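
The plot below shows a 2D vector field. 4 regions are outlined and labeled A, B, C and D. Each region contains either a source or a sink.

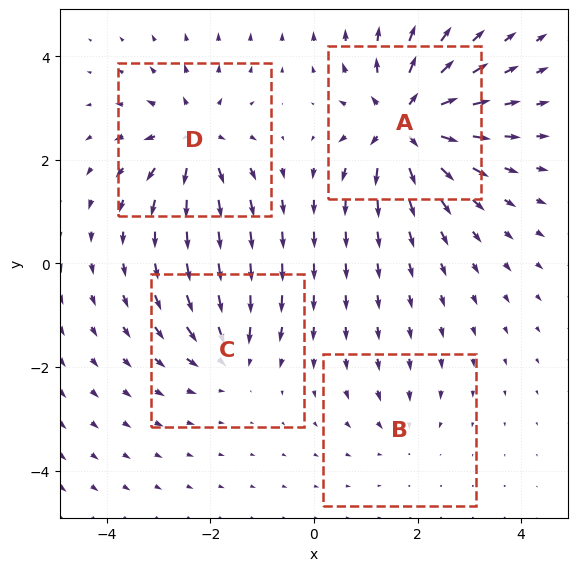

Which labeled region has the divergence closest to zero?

B

Divergence at each region's feature centre — A: about +9, B: about -3, C: about -4, D: about +6. Region B is closest to zero.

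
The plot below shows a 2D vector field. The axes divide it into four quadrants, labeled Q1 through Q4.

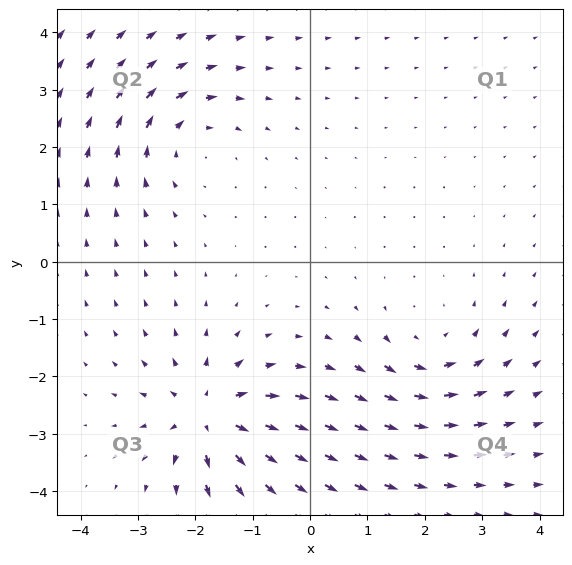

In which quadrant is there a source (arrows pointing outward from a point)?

Q3

The source sits at approximately (-1.8, -2.7), which lies in quadrant Q3. The divergence there is about +5, positive as expected for a source.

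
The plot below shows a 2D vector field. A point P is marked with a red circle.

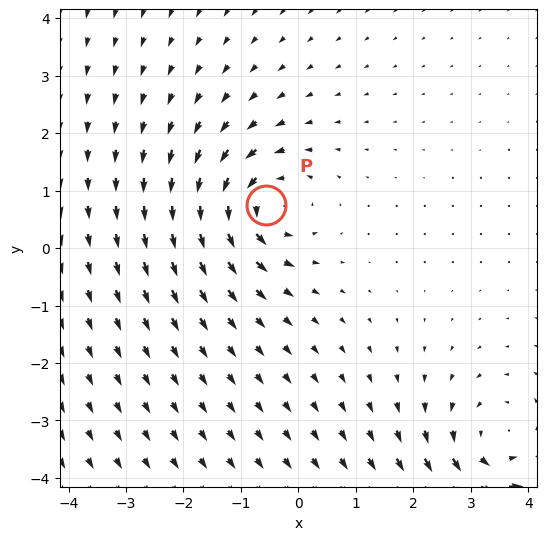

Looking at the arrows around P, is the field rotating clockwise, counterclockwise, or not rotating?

counterclockwise

Near P at (-0.6, 0.8) the arrows circulate counterclockwise. The curl (z-component) there is about +4; positive curl means counterclockwise rotation.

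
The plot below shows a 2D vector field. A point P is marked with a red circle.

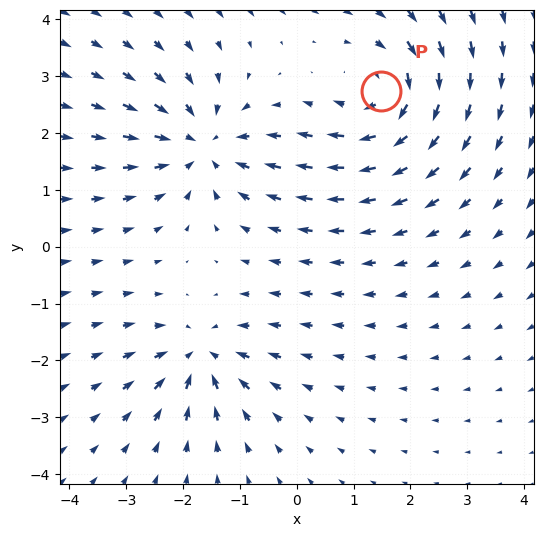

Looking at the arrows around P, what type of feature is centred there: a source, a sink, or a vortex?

vortex

At P (1.5, 2.7) the arrows circulate clockwise. Divergence ≈0, curl about -5 — near-zero divergence with nonzero curl is a vortex.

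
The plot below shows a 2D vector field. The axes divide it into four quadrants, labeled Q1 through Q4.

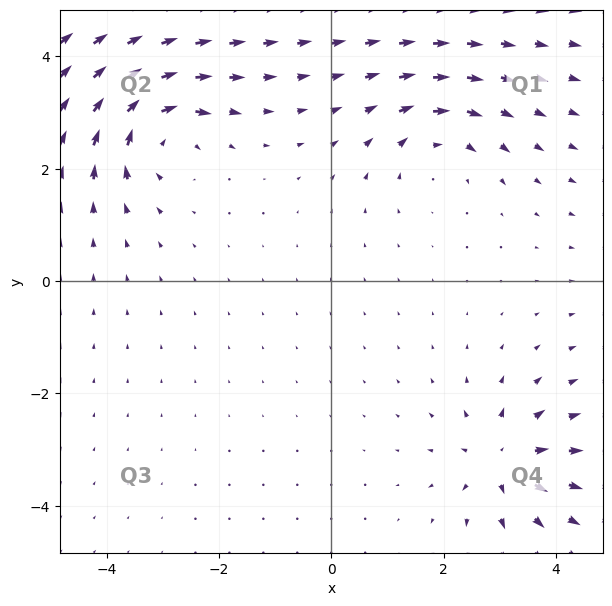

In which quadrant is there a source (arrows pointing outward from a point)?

Q4

The source sits at approximately (3.1, -3.2), which lies in quadrant Q4. The divergence there is about +4, positive as expected for a source.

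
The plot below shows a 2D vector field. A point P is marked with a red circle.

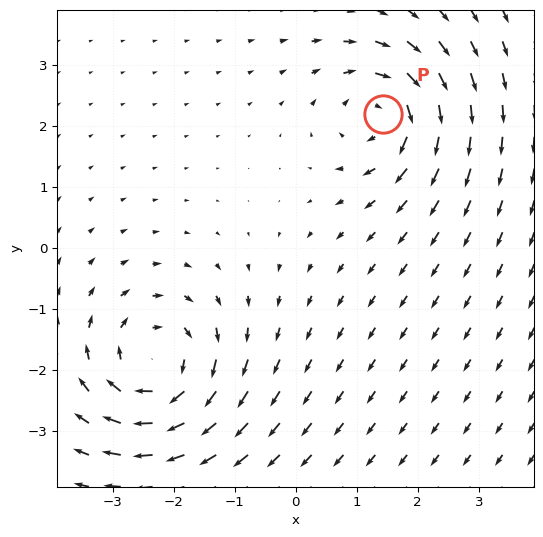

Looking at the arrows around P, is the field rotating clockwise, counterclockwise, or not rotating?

Near P at (1.4, 2.2) the arrows circulate clockwise. The curl (z-component) there is about -5; negative curl means clockwise rotation.

clockwise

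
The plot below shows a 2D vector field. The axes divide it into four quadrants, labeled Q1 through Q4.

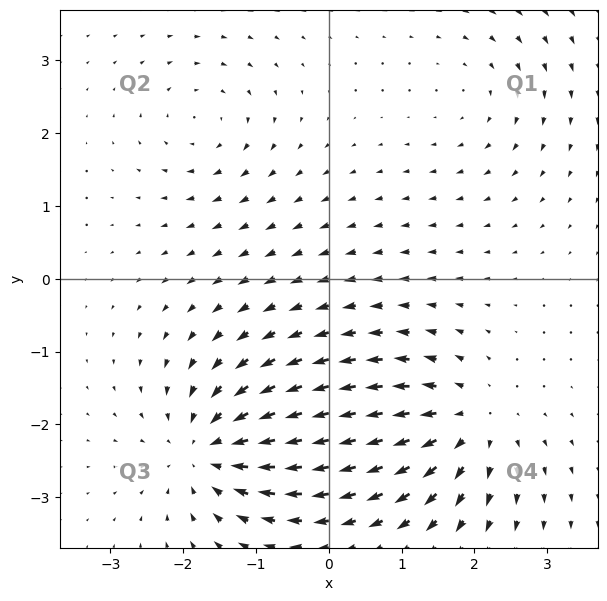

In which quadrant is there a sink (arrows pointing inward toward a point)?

Q3

The sink sits at approximately (-1.6, -2.3), which lies in quadrant Q3. The divergence there is about -6, negative as expected for a sink.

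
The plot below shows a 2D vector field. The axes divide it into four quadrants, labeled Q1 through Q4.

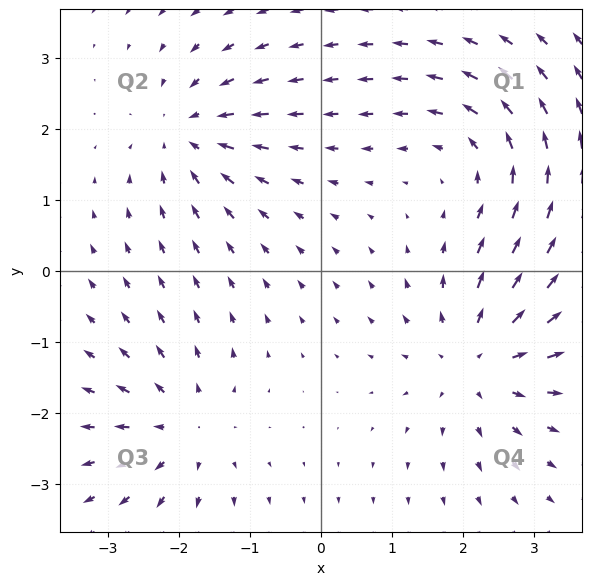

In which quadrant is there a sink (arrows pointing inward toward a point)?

The sink sits at approximately (-1.9, 1.9), which lies in quadrant Q2. The divergence there is about -5, negative as expected for a sink.

Q2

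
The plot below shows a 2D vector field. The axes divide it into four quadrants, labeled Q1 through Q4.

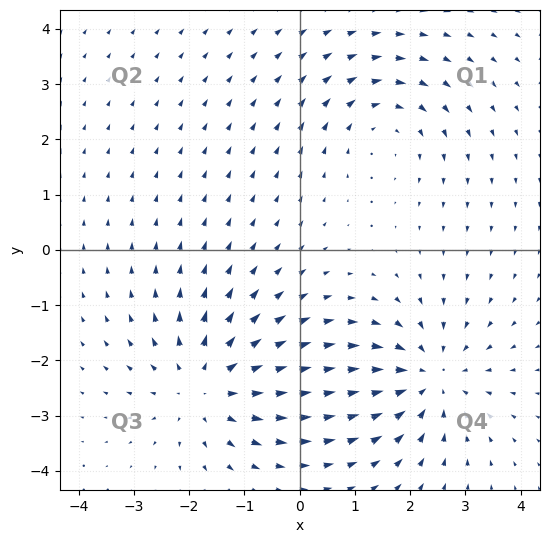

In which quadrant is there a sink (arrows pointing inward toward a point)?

The sink sits at approximately (2.3, -2.3), which lies in quadrant Q4. The divergence there is about -4, negative as expected for a sink.

Q4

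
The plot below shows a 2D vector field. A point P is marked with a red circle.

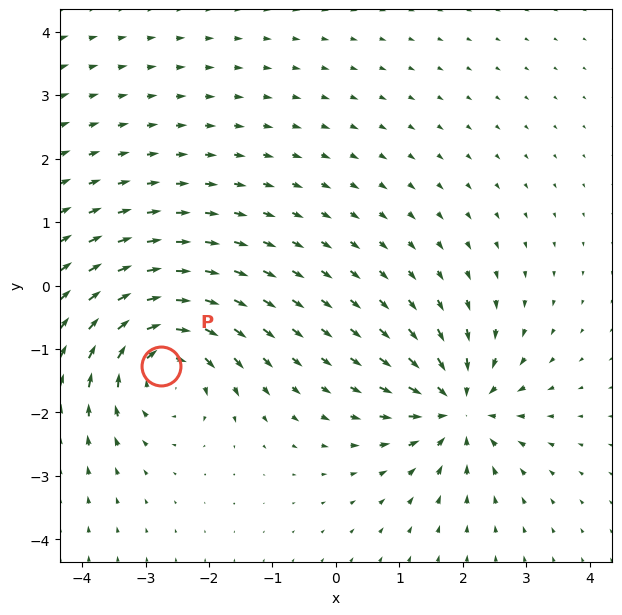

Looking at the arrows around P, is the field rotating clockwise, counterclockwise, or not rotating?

clockwise

Near P at (-2.8, -1.3) the arrows circulate clockwise. The curl (z-component) there is about -5; negative curl means clockwise rotation.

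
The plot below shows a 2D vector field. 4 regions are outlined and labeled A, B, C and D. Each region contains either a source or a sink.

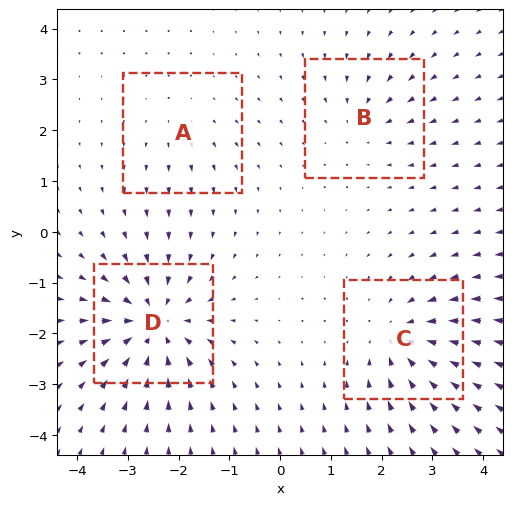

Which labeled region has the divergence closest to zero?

Divergence at each region's feature centre — A: about +2, B: about -3, C: about -6, D: about -8. Region A is closest to zero.

A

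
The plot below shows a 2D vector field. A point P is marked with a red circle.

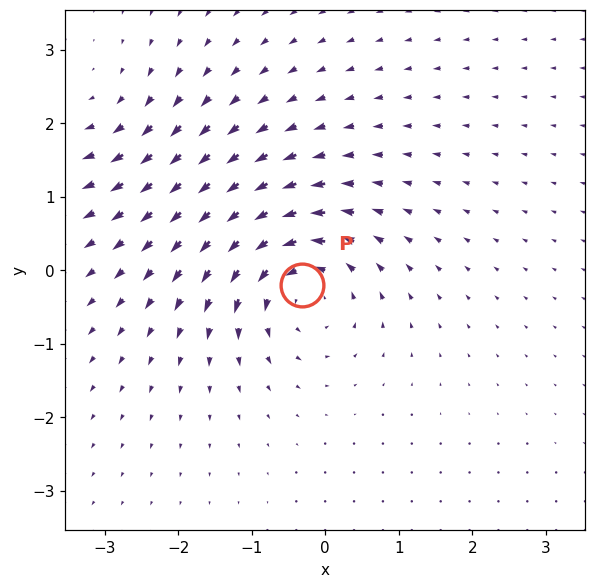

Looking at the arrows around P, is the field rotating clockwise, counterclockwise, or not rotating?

Near P at (-0.3, -0.2) the arrows circulate counterclockwise. The curl (z-component) there is about +5; positive curl means counterclockwise rotation.

counterclockwise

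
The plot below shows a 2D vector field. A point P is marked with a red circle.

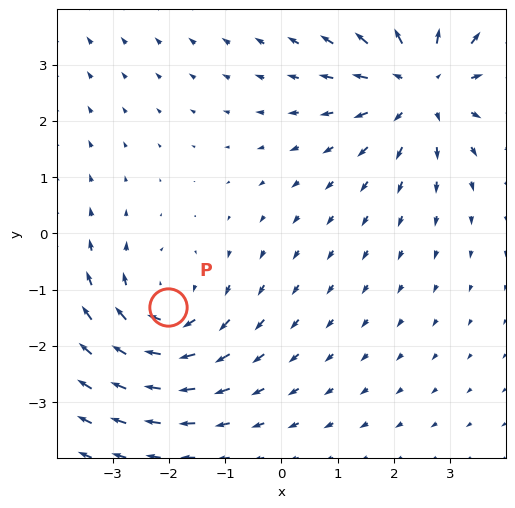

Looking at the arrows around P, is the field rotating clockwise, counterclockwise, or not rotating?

Near P at (-2.0, -1.3) the arrows circulate clockwise. The curl (z-component) there is about -3; negative curl means clockwise rotation.

clockwise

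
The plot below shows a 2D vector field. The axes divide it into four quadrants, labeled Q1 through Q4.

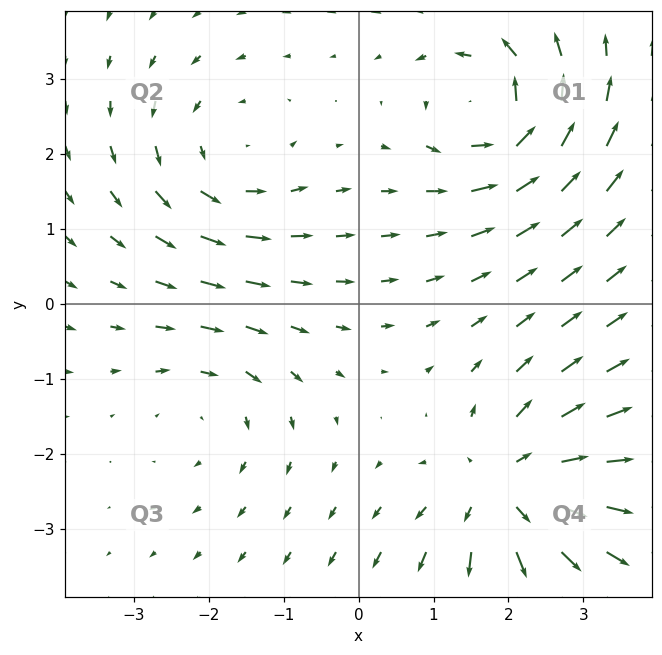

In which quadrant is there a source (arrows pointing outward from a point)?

Q4

The source sits at approximately (2.0, -2.5), which lies in quadrant Q4. The divergence there is about +5, positive as expected for a source.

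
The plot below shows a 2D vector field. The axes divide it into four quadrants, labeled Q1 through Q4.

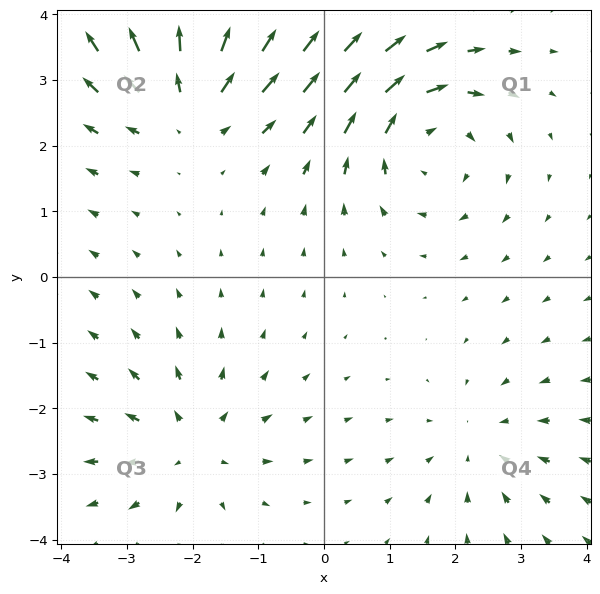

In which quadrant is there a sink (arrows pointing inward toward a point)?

Q4

The sink sits at approximately (2.4, -2.5), which lies in quadrant Q4. The divergence there is about -2, negative as expected for a sink.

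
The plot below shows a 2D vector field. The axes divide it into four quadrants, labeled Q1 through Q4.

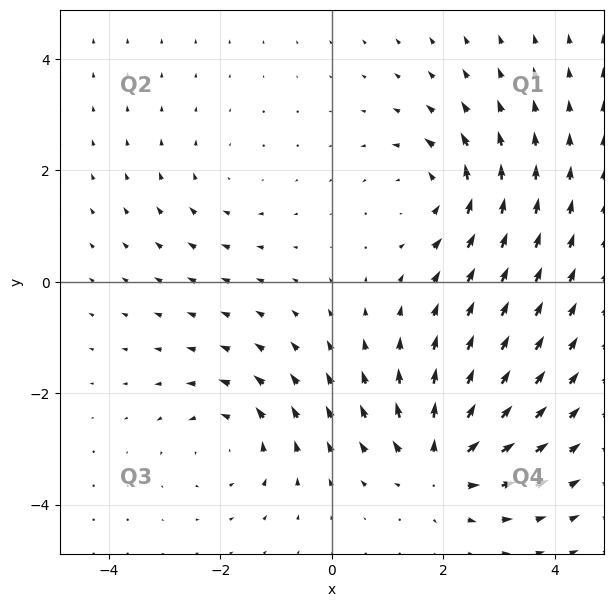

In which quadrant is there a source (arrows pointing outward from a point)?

The source sits at approximately (2.0, -3.3), which lies in quadrant Q4. The divergence there is about +6, positive as expected for a source.

Q4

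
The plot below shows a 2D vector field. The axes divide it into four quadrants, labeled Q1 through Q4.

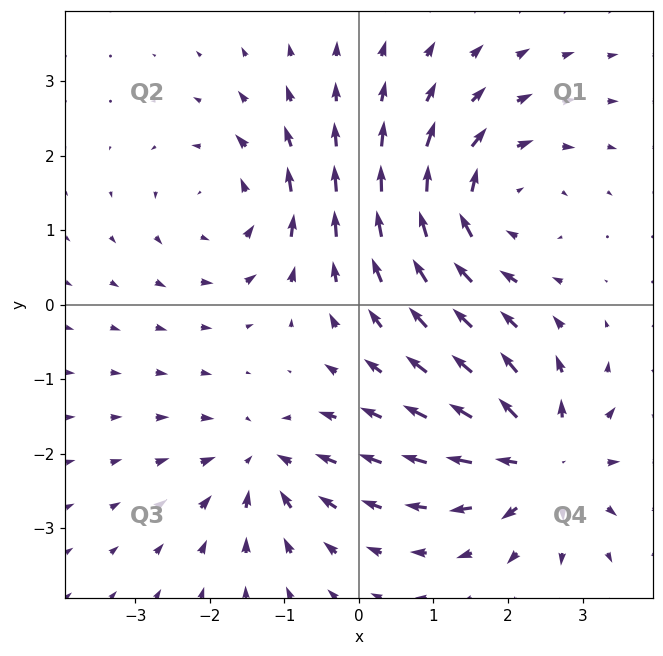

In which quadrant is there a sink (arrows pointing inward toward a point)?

Q3

The sink sits at approximately (-1.3, -2.1), which lies in quadrant Q3. The divergence there is about -5, negative as expected for a sink.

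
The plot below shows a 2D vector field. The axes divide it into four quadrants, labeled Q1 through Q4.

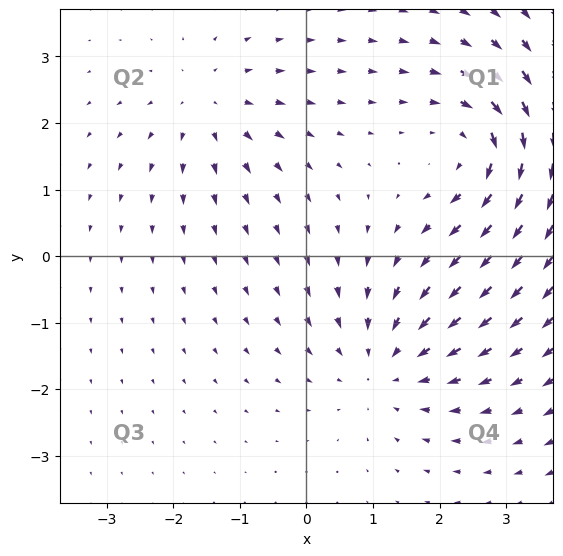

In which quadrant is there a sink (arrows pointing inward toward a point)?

The sink sits at approximately (1.2, -1.6), which lies in quadrant Q4. The divergence there is about -4, negative as expected for a sink.

Q4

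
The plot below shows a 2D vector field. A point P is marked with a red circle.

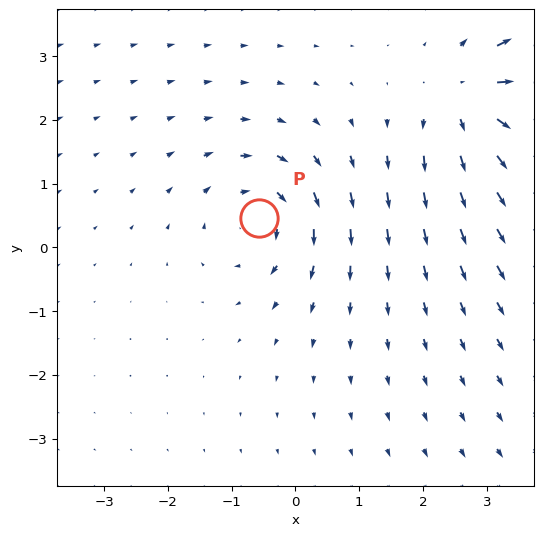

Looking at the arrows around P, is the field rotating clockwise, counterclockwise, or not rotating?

clockwise

Near P at (-0.6, 0.5) the arrows circulate clockwise. The curl (z-component) there is about -4; negative curl means clockwise rotation.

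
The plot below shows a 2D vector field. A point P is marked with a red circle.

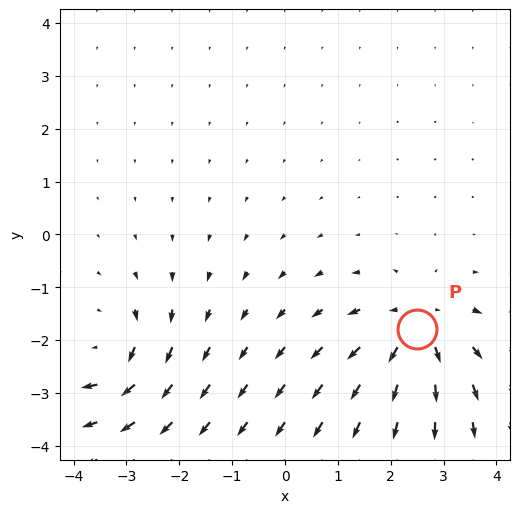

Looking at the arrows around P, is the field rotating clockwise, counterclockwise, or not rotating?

Near P at (2.5, -1.8) the arrows show no circulation. The curl there is ≈0.

not rotating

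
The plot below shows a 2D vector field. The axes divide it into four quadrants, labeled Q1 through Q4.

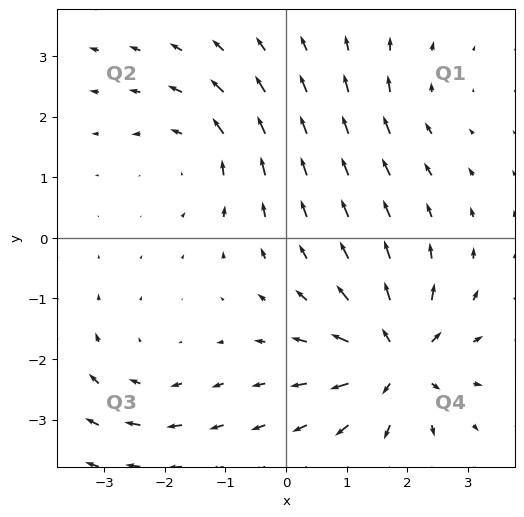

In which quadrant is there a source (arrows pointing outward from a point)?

Q4

The source sits at approximately (1.8, -2.0), which lies in quadrant Q4. The divergence there is about +7, positive as expected for a source.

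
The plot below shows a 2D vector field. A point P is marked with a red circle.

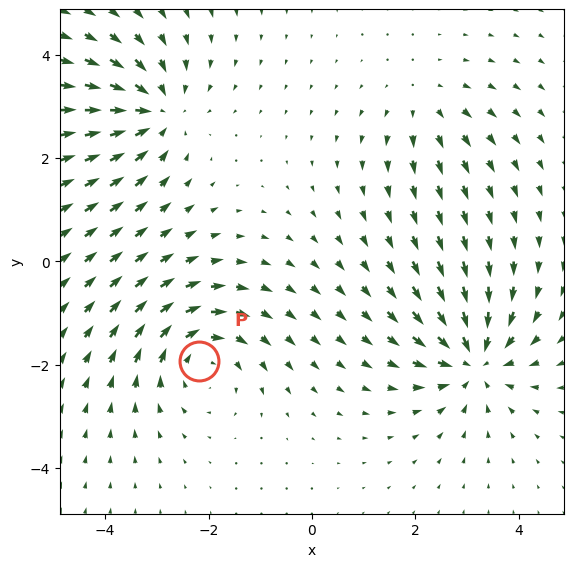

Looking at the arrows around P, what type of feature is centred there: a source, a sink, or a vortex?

vortex

At P (-2.2, -1.9) the arrows circulate clockwise. Divergence ≈0, curl about -5 — near-zero divergence with nonzero curl is a vortex.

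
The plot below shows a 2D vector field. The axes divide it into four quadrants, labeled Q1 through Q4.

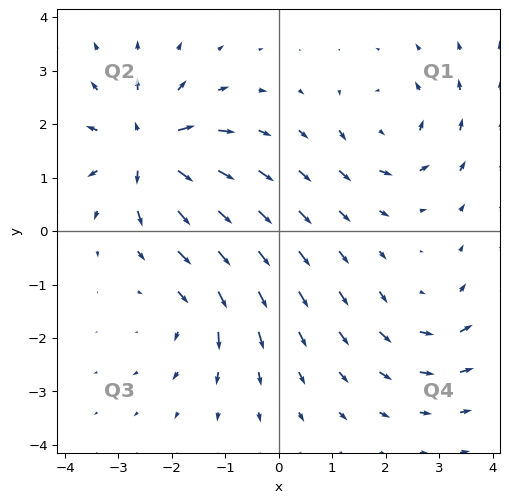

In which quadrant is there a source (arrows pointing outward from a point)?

Q2

The source sits at approximately (-2.4, 1.5), which lies in quadrant Q2. The divergence there is about +7, positive as expected for a source.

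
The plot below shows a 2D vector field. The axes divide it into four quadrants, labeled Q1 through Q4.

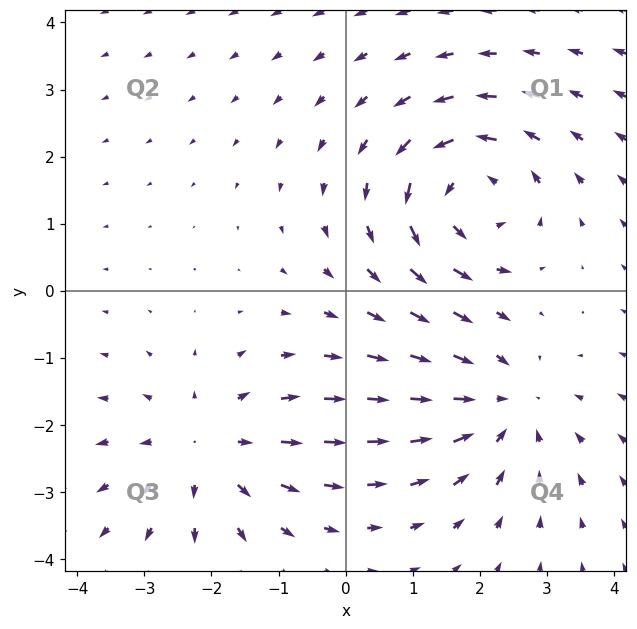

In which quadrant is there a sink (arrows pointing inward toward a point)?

Q4

The sink sits at approximately (2.3, -1.7), which lies in quadrant Q4. The divergence there is about -3, negative as expected for a sink.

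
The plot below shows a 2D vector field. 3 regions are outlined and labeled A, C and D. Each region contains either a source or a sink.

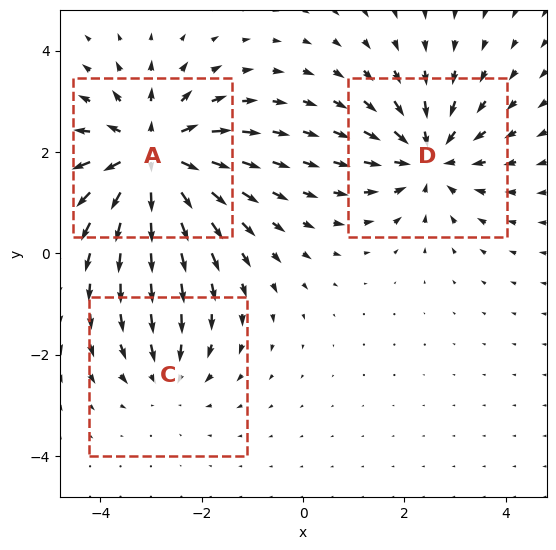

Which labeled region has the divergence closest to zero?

C

Divergence at each region's feature centre — A: about +5, C: about -2, D: about -3. Region C is closest to zero.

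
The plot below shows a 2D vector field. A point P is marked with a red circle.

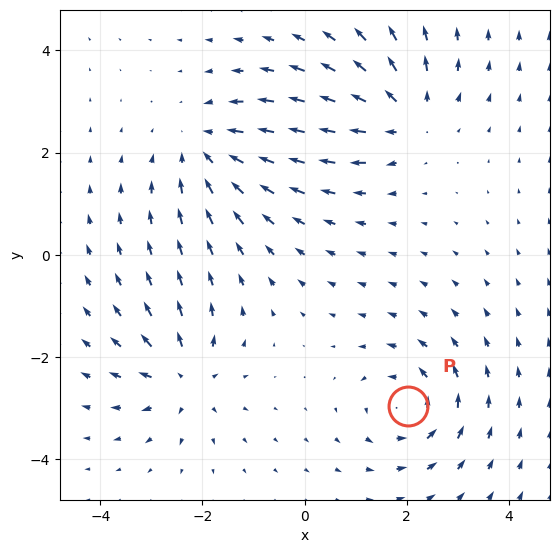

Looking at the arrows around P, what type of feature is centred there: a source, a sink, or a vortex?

At P (2.0, -3.0) the arrows circulate counterclockwise. Divergence ≈0, curl about +5 — near-zero divergence with nonzero curl is a vortex.

vortex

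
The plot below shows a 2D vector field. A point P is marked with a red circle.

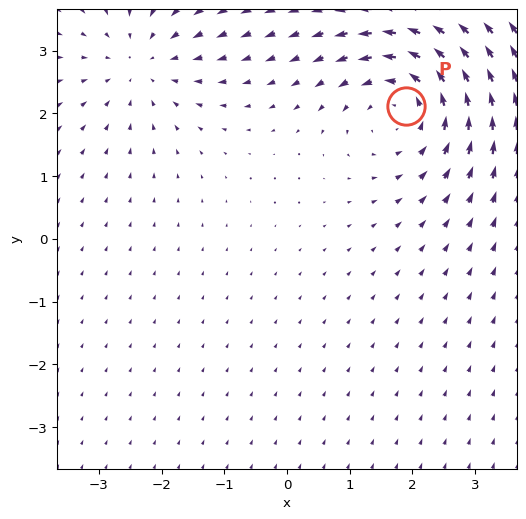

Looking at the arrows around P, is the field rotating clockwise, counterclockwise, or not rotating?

counterclockwise

Near P at (1.9, 2.1) the arrows circulate counterclockwise. The curl (z-component) there is about +4; positive curl means counterclockwise rotation.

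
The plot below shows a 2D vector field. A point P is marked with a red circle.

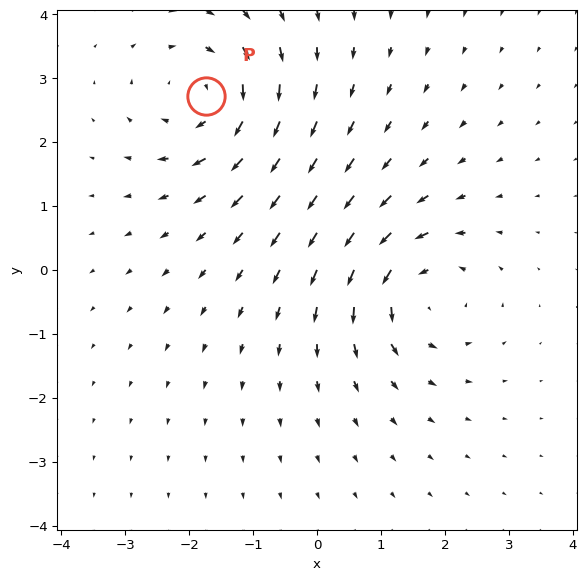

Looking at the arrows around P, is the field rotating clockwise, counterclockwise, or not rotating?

clockwise

Near P at (-1.7, 2.7) the arrows circulate clockwise. The curl (z-component) there is about -5; negative curl means clockwise rotation.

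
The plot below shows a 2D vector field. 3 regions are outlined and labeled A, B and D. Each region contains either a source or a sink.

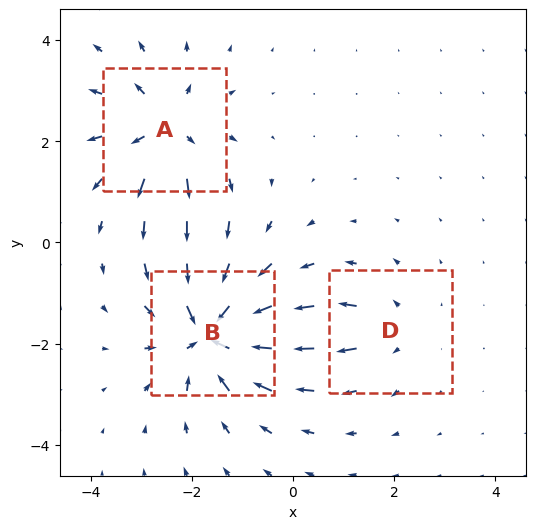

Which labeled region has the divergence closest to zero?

D

Divergence at each region's feature centre — A: about +4, B: about -6, D: about +2. Region D is closest to zero.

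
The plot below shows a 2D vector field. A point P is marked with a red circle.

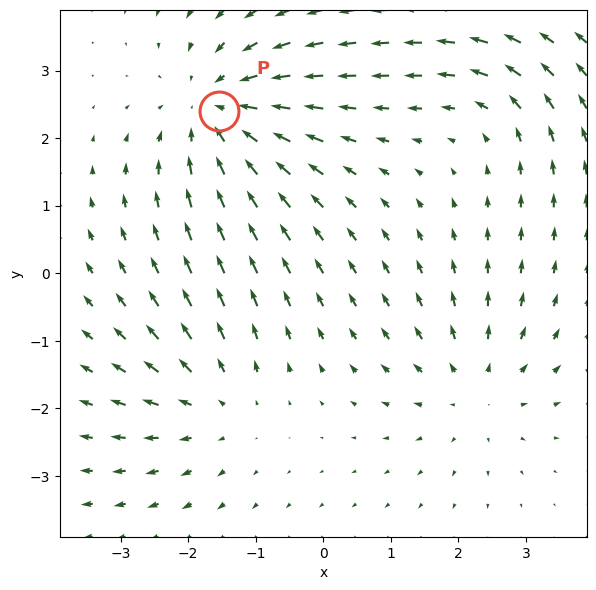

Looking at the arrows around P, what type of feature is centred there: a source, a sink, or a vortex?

sink

At P (-1.5, 2.4) the arrows converge inward. Divergence about -4, curl ≈0 — negative divergence with near-zero curl is a sink.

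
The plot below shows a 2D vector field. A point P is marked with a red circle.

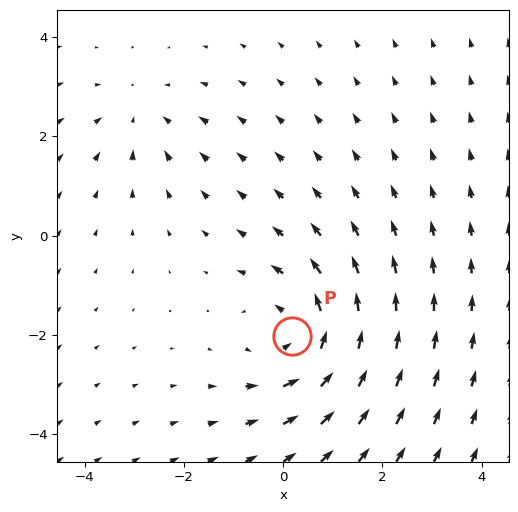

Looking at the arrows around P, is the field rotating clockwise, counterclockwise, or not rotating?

counterclockwise

Near P at (0.2, -2.0) the arrows circulate counterclockwise. The curl (z-component) there is about +4; positive curl means counterclockwise rotation.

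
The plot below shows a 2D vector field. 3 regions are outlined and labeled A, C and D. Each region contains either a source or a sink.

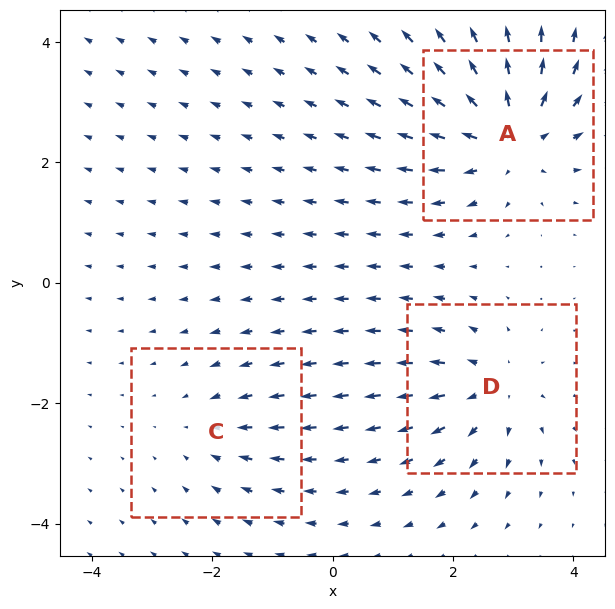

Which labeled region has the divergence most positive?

A

Divergence at each region's feature centre — A: about +5, C: about -2, D: about +3. Region A is most positive.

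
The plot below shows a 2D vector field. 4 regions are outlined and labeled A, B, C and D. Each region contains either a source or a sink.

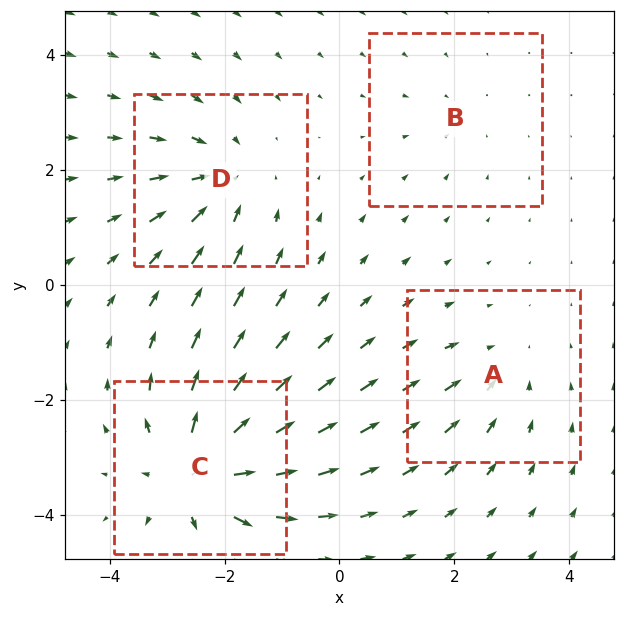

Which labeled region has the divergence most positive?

C

Divergence at each region's feature centre — A: about -3, B: about -2, C: about +7, D: about -4. Region C is most positive.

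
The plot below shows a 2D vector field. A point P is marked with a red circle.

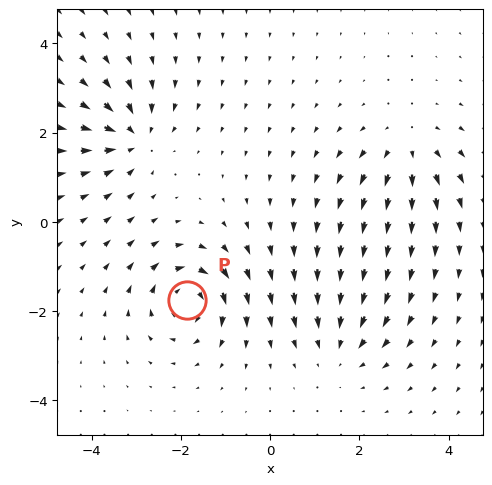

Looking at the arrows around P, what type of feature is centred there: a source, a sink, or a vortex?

At P (-1.9, -1.7) the arrows circulate clockwise. Divergence ≈0, curl about -7 — near-zero divergence with nonzero curl is a vortex.

vortex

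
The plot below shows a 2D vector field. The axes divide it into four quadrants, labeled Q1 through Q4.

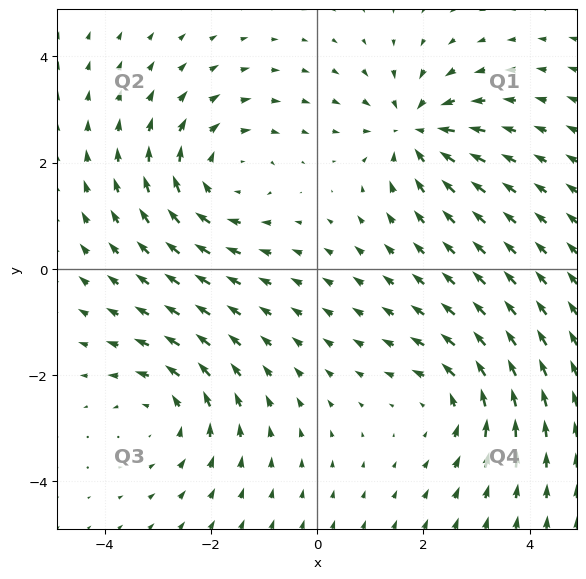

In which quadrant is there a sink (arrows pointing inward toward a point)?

The sink sits at approximately (1.9, 2.6), which lies in quadrant Q1. The divergence there is about -5, negative as expected for a sink.

Q1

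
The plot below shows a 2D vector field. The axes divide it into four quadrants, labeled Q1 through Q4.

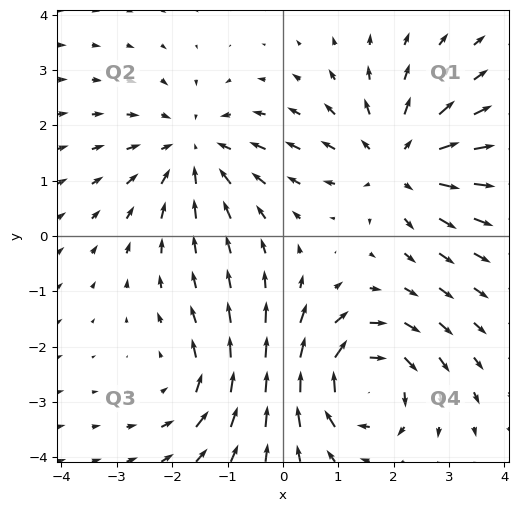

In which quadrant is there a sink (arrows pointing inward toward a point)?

Q2

The sink sits at approximately (-1.6, 1.6), which lies in quadrant Q2. The divergence there is about -3, negative as expected for a sink.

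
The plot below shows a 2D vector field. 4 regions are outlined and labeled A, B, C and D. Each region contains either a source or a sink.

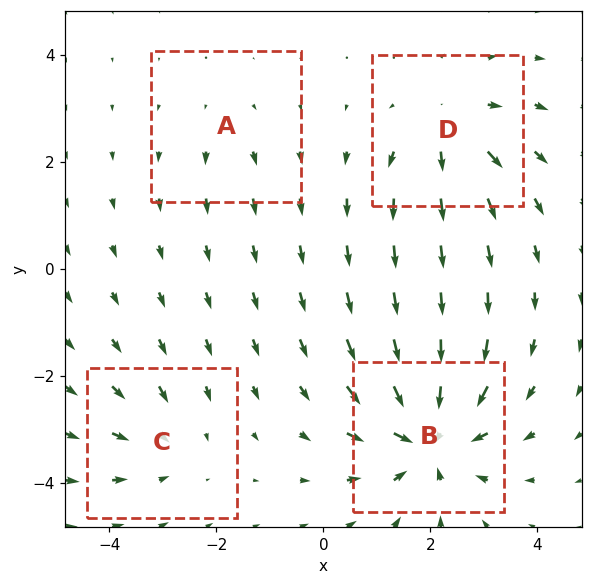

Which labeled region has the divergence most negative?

Divergence at each region's feature centre — A: about +2, B: about -7, C: about -3, D: about +5. Region B is most negative.

B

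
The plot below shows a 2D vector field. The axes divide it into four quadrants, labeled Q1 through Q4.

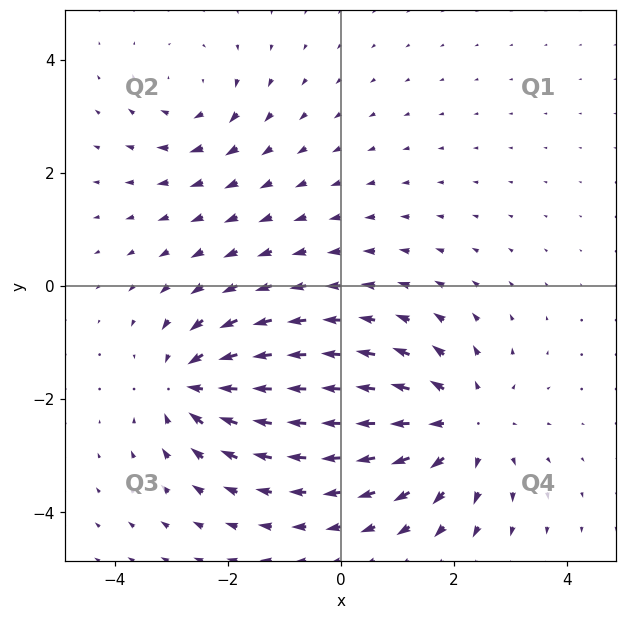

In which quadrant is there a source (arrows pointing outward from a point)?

Q4

The source sits at approximately (2.1, -2.5), which lies in quadrant Q4. The divergence there is about +4, positive as expected for a source.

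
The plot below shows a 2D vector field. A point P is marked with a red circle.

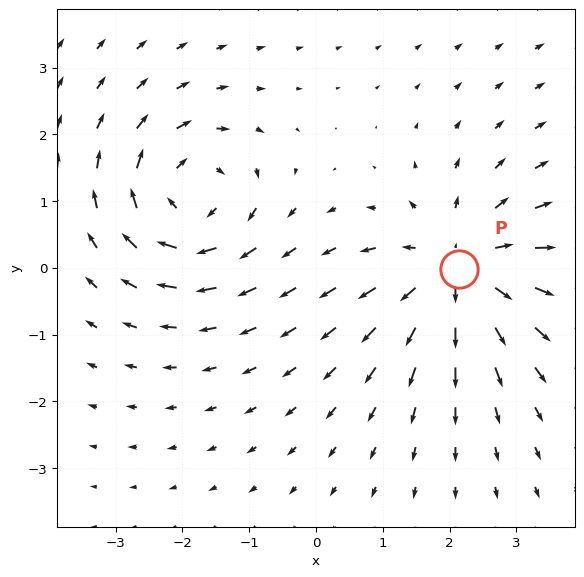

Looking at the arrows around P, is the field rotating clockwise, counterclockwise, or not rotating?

Near P at (2.1, -0.0) the arrows show no circulation. The curl there is ≈0.

not rotating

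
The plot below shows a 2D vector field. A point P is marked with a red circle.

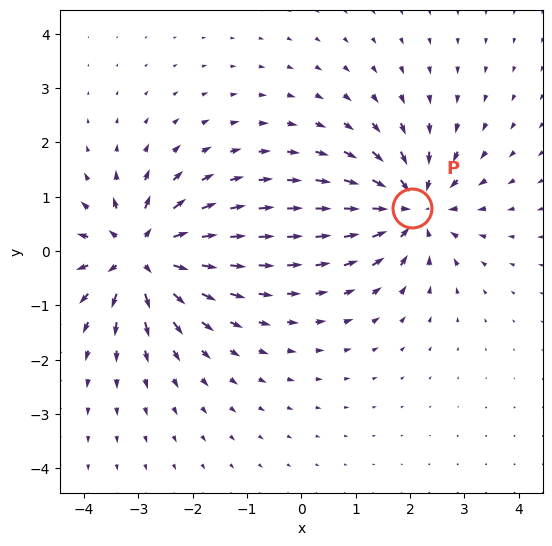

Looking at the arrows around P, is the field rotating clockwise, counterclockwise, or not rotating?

Near P at (2.0, 0.8) the arrows show no circulation. The curl there is ≈0.

not rotating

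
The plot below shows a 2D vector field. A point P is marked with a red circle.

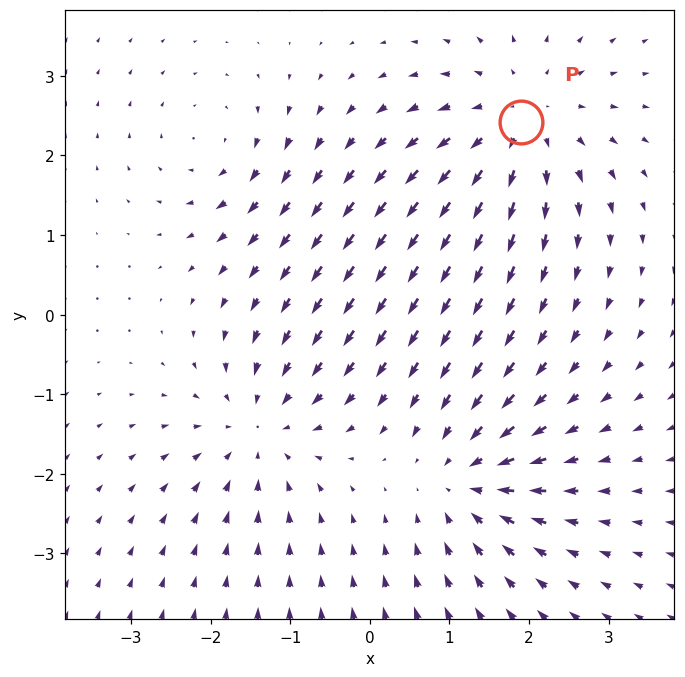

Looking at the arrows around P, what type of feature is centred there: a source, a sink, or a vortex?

source

At P (1.9, 2.4) the arrows spread outward. Divergence about +4, curl ≈0 — positive divergence with near-zero curl is a source.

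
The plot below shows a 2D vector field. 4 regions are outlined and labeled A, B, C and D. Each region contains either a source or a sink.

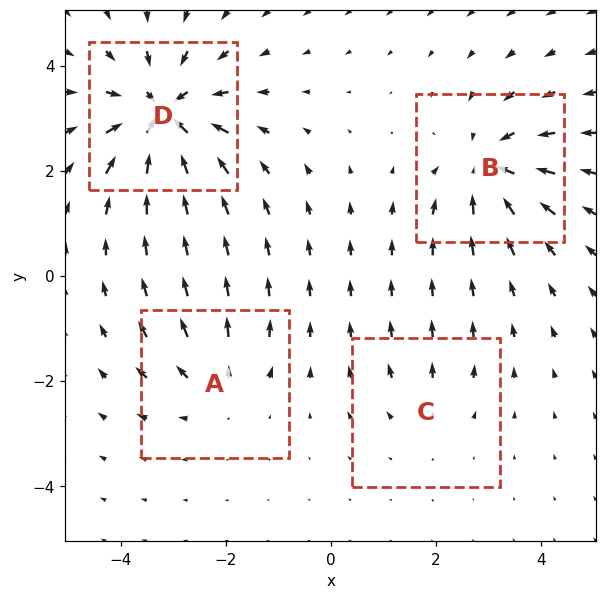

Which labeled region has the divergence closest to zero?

Divergence at each region's feature centre — A: about +4, B: about -6, C: about +2, D: about -8. Region C is closest to zero.

C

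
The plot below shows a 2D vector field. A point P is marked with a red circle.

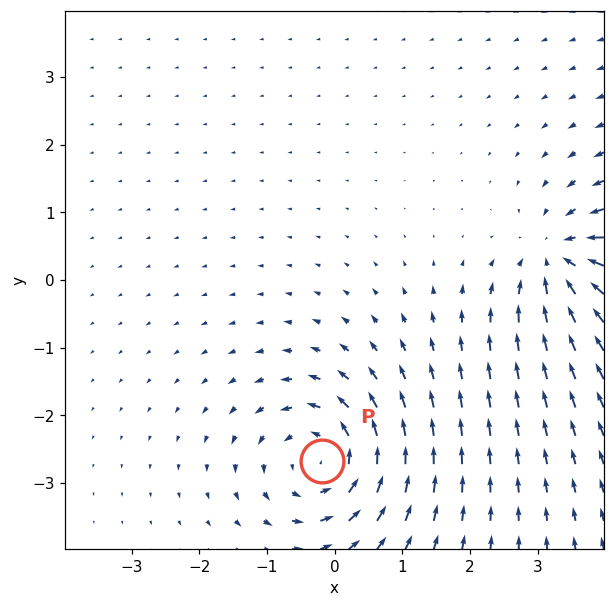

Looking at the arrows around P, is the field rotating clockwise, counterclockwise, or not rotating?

counterclockwise

Near P at (-0.2, -2.7) the arrows circulate counterclockwise. The curl (z-component) there is about +6; positive curl means counterclockwise rotation.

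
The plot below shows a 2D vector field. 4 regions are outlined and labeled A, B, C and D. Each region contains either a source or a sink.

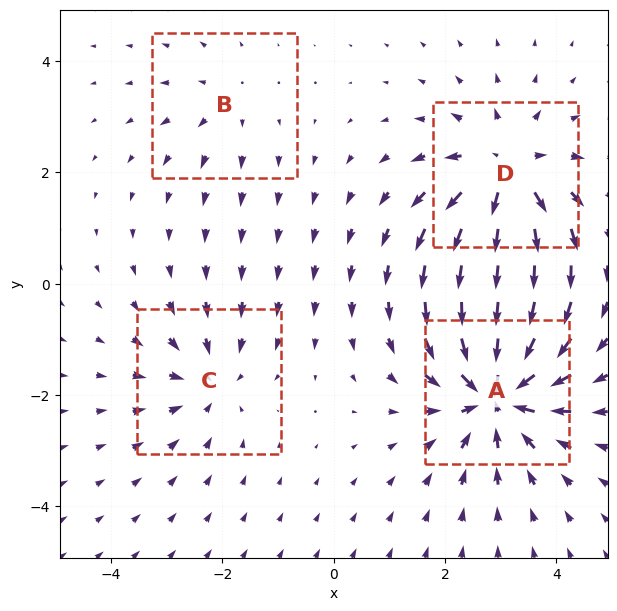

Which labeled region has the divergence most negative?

A

Divergence at each region's feature centre — A: about -8, B: about +2, C: about -4, D: about +6. Region A is most negative.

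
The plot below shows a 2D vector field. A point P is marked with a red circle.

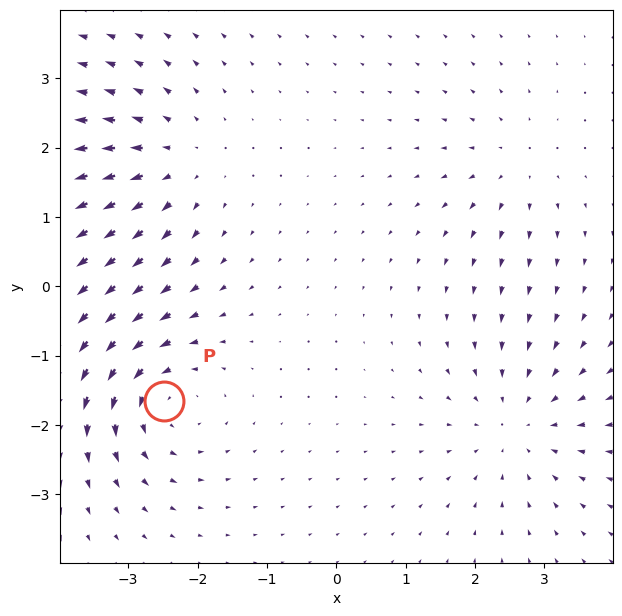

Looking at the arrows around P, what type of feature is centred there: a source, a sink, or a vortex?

At P (-2.5, -1.6) the arrows circulate counterclockwise. Divergence ≈0, curl about +5 — near-zero divergence with nonzero curl is a vortex.

vortex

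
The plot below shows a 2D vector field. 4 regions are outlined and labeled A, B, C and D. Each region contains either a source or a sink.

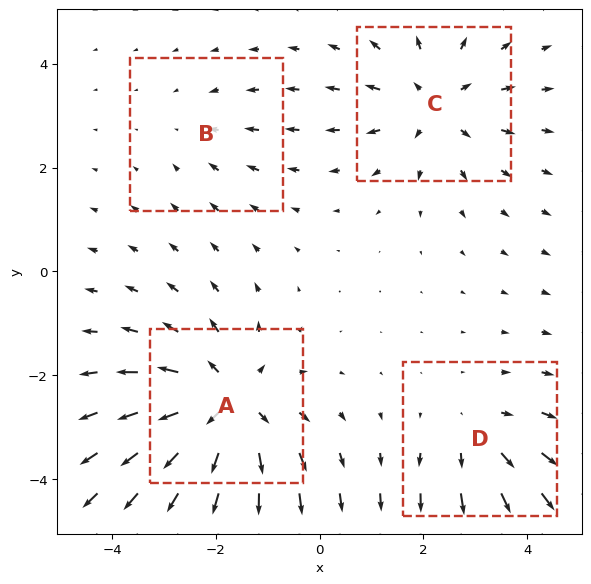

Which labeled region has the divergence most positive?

Divergence at each region's feature centre — A: about +6, B: about -2, C: about +4, D: about +3. Region A is most positive.

A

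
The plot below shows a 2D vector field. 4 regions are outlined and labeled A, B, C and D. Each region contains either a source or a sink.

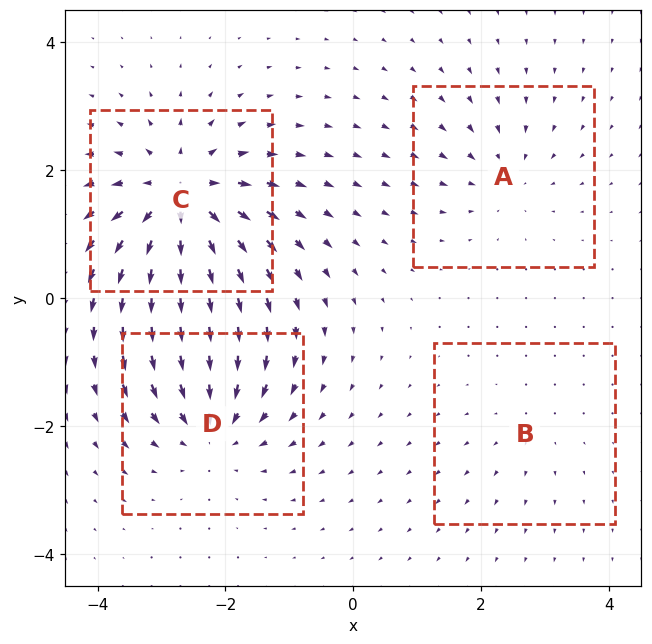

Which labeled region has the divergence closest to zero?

B

Divergence at each region's feature centre — A: about -3, B: about +2, C: about +8, D: about -5. Region B is closest to zero.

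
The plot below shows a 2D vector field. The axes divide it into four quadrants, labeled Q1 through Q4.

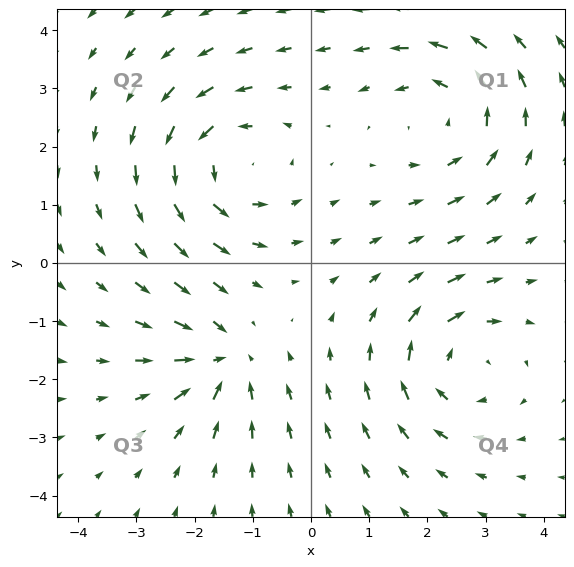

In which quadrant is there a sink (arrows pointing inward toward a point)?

Q3

The sink sits at approximately (-1.5, -1.7), which lies in quadrant Q3. The divergence there is about -4, negative as expected for a sink.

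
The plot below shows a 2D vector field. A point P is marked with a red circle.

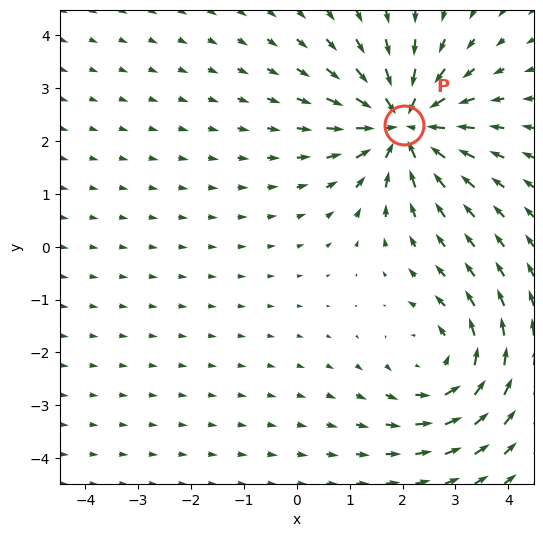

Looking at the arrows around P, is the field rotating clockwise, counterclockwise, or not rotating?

Near P at (2.0, 2.3) the arrows show no circulation. The curl there is ≈0.

not rotating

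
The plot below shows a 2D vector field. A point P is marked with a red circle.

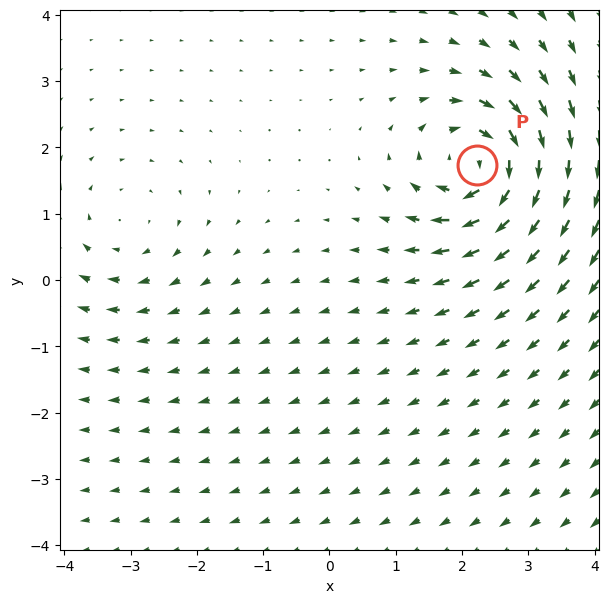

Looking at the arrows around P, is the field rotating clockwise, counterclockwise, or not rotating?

Near P at (2.2, 1.7) the arrows circulate clockwise. The curl (z-component) there is about -7; negative curl means clockwise rotation.

clockwise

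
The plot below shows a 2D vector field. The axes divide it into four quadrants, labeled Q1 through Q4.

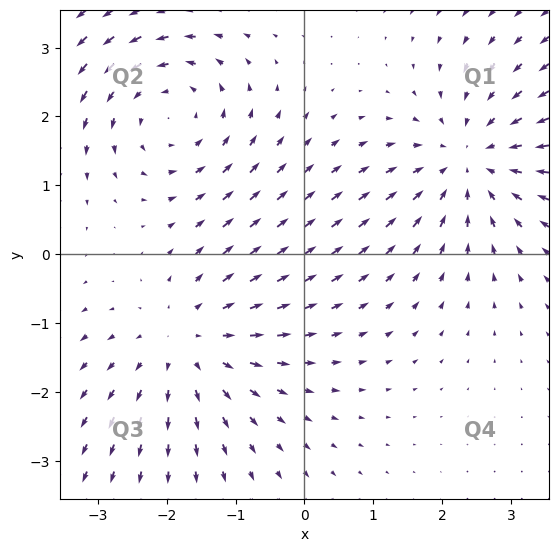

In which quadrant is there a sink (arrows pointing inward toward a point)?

The sink sits at approximately (2.4, 1.4), which lies in quadrant Q1. The divergence there is about -3, negative as expected for a sink.

Q1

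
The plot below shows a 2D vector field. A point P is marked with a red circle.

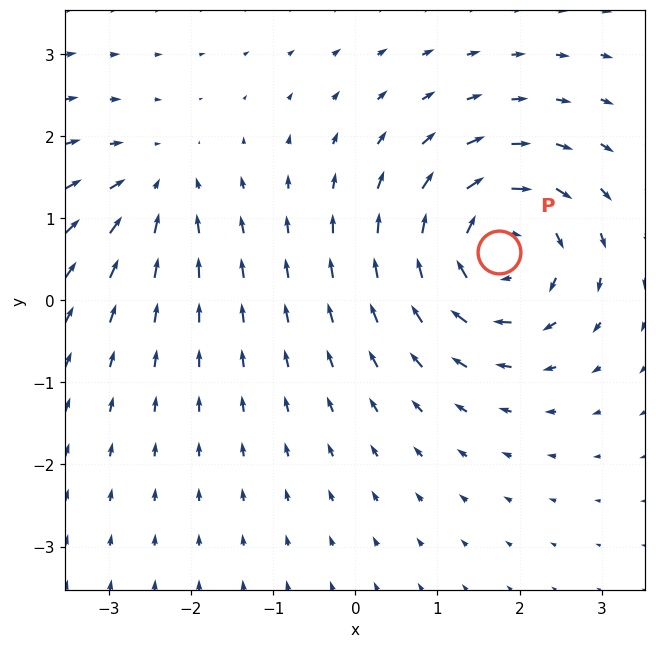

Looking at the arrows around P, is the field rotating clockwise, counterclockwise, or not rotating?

Near P at (1.8, 0.6) the arrows circulate clockwise. The curl (z-component) there is about -6; negative curl means clockwise rotation.

clockwise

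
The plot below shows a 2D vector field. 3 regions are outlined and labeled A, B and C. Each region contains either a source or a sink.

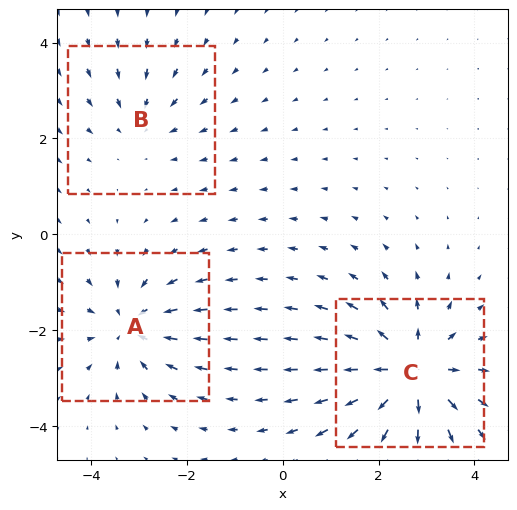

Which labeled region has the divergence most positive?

C

Divergence at each region's feature centre — A: about -3, B: about -2, C: about +5. Region C is most positive.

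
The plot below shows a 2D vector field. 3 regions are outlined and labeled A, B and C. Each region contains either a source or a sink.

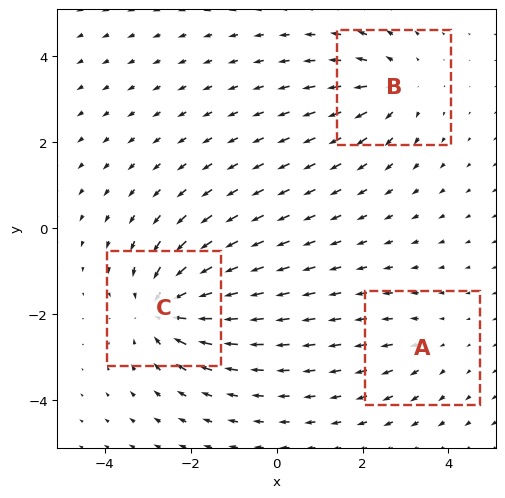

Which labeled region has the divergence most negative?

Divergence at each region's feature centre — A: about +2, B: about +3, C: about -5. Region C is most negative.

C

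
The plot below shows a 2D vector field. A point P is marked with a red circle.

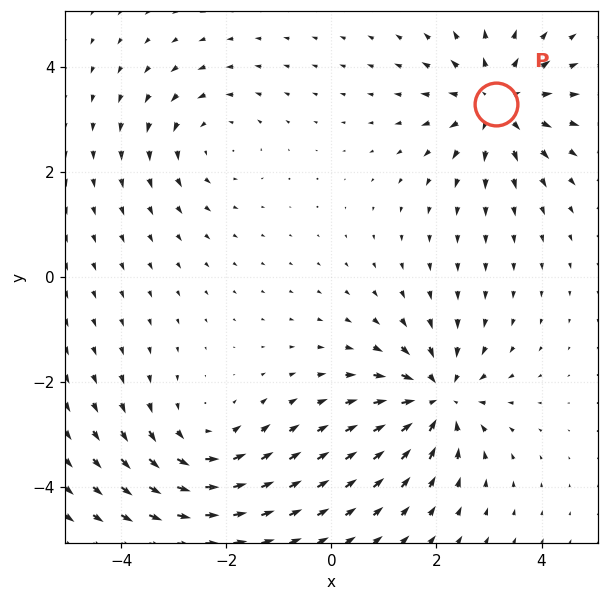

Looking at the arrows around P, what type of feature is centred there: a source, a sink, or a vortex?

At P (3.1, 3.3) the arrows spread outward. Divergence about +4, curl ≈0 — positive divergence with near-zero curl is a source.

source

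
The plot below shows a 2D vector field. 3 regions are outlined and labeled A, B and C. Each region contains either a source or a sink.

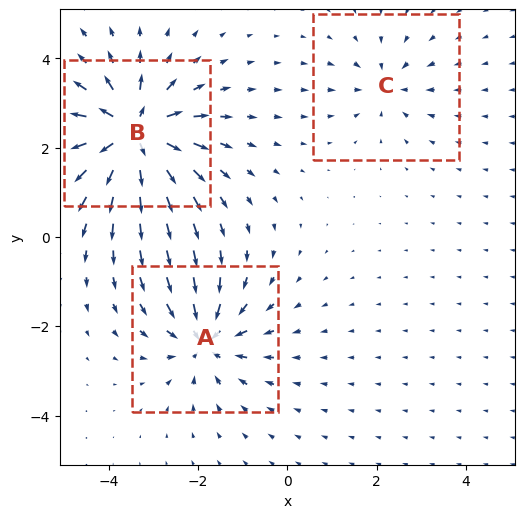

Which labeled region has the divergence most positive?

B

Divergence at each region's feature centre — A: about -4, B: about +6, C: about -2. Region B is most positive.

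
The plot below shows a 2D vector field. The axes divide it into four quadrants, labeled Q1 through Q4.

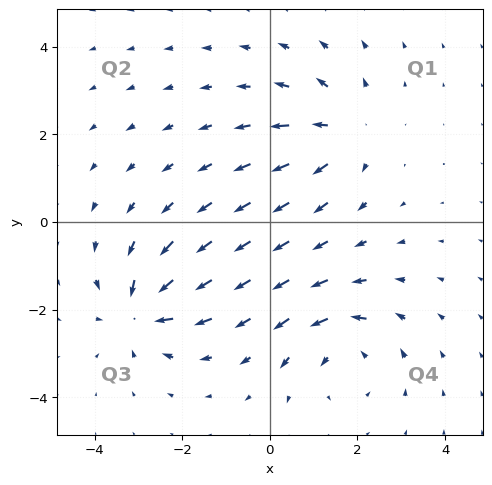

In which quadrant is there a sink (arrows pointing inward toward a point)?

The sink sits at approximately (-2.9, -2.0), which lies in quadrant Q3. The divergence there is about -6, negative as expected for a sink.

Q3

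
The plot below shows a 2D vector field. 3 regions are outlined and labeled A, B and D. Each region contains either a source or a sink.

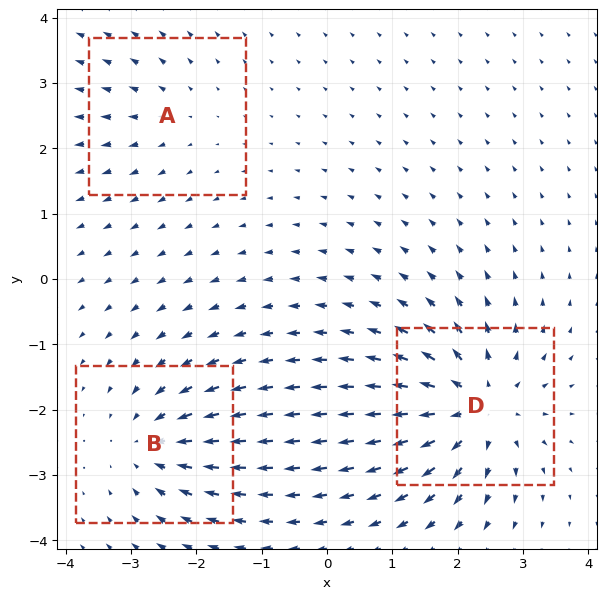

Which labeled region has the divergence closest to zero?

Divergence at each region's feature centre — A: about +2, B: about -4, D: about +6. Region A is closest to zero.

A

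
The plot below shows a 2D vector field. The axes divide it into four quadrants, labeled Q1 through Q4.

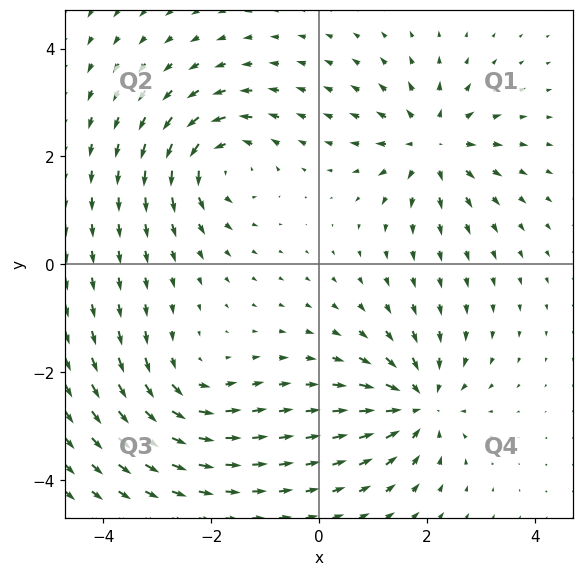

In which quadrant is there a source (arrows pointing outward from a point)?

Q1

The source sits at approximately (2.1, 2.2), which lies in quadrant Q1. The divergence there is about +6, positive as expected for a source.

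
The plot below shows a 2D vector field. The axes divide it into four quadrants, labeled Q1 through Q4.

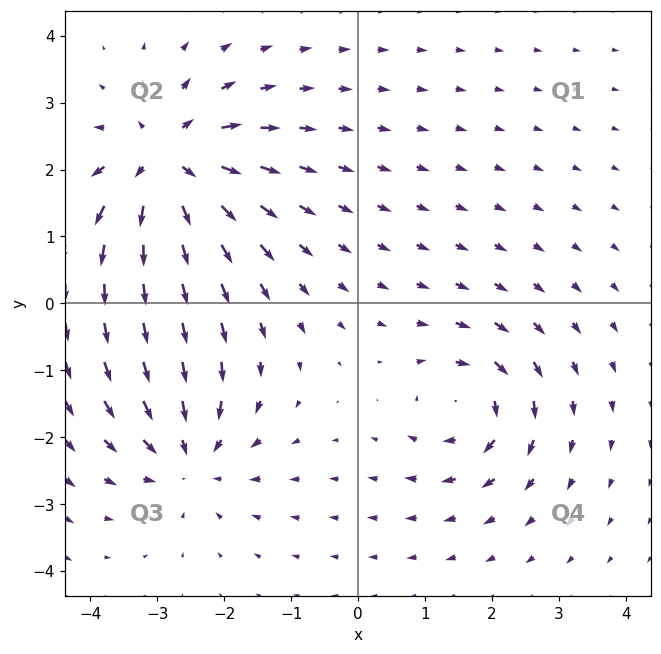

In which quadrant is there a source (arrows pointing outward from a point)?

Q2

The source sits at approximately (-2.8, 2.1), which lies in quadrant Q2. The divergence there is about +6, positive as expected for a source.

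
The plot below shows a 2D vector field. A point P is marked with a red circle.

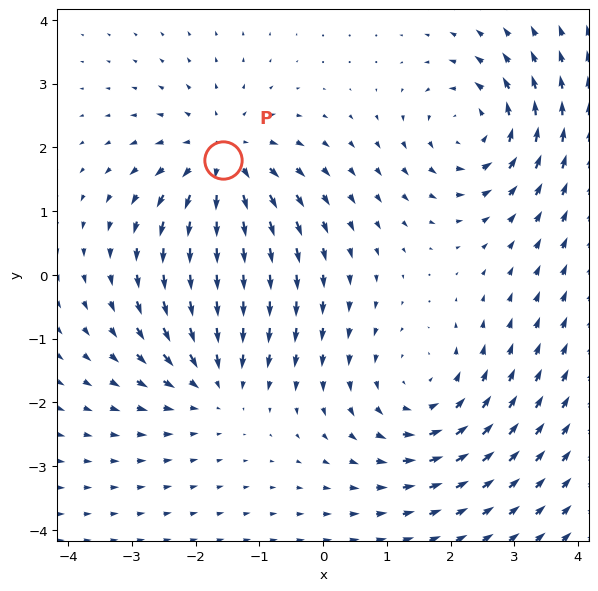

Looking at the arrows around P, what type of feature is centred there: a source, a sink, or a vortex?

At P (-1.6, 1.8) the arrows spread outward. Divergence about +5, curl ≈0 — positive divergence with near-zero curl is a source.

source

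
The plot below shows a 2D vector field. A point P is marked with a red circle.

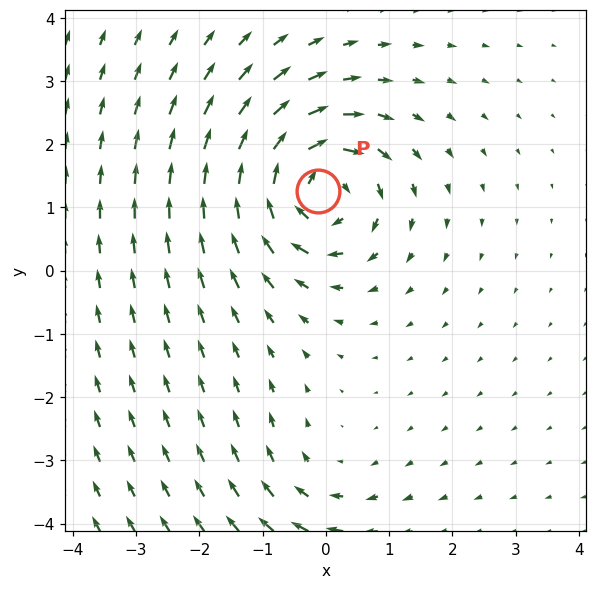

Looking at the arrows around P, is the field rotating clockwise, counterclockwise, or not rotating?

Near P at (-0.1, 1.3) the arrows circulate clockwise. The curl (z-component) there is about -6; negative curl means clockwise rotation.

clockwise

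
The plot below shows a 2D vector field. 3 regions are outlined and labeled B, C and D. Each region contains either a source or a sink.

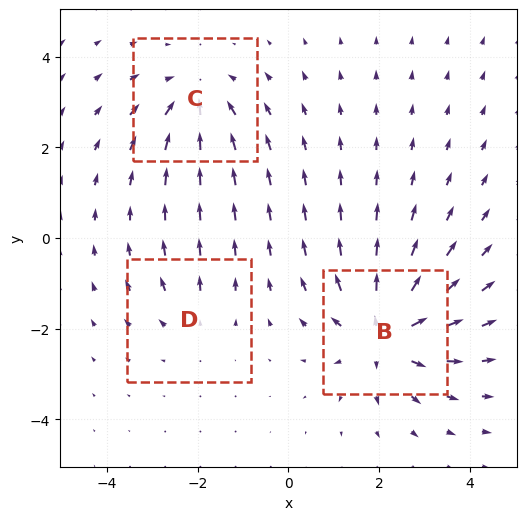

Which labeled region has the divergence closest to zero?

D

Divergence at each region's feature centre — B: about +5, C: about -3, D: about +2. Region D is closest to zero.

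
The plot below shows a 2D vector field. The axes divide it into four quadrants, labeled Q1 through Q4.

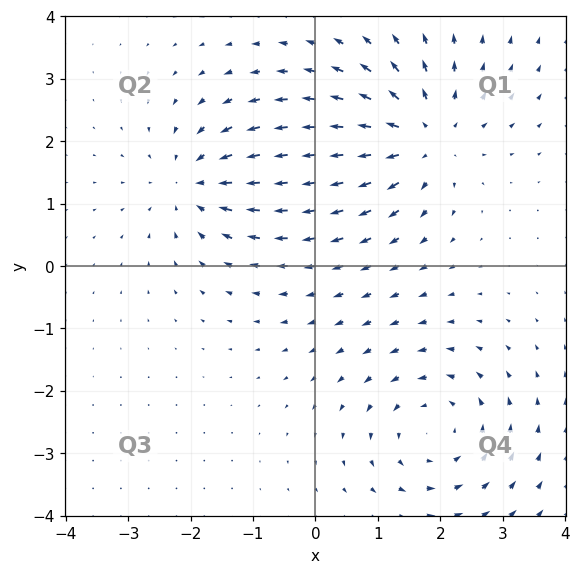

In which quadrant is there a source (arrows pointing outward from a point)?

The source sits at approximately (1.7, 2.1), which lies in quadrant Q1. The divergence there is about +4, positive as expected for a source.

Q1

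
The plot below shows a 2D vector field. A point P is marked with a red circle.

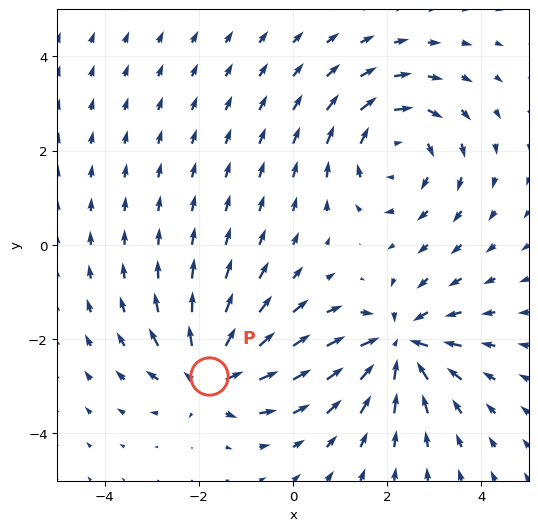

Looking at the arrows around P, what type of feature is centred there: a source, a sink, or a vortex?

At P (-1.8, -2.8) the arrows spread outward. Divergence about +5, curl ≈0 — positive divergence with near-zero curl is a source.

source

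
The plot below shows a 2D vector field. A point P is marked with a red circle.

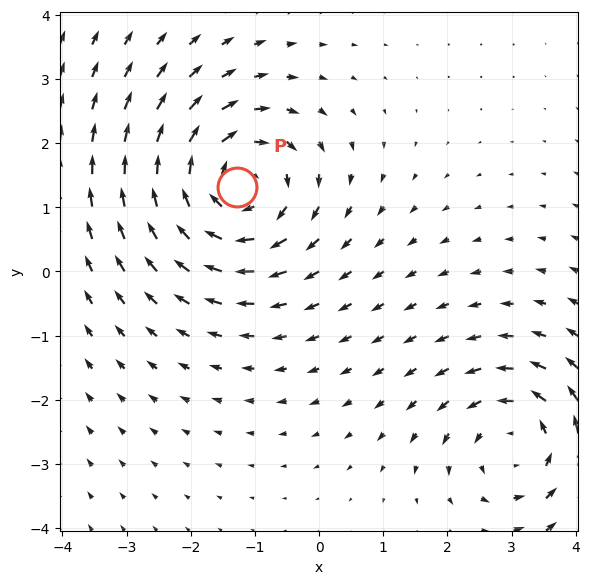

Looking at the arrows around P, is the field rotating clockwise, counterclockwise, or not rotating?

clockwise

Near P at (-1.3, 1.3) the arrows circulate clockwise. The curl (z-component) there is about -3; negative curl means clockwise rotation.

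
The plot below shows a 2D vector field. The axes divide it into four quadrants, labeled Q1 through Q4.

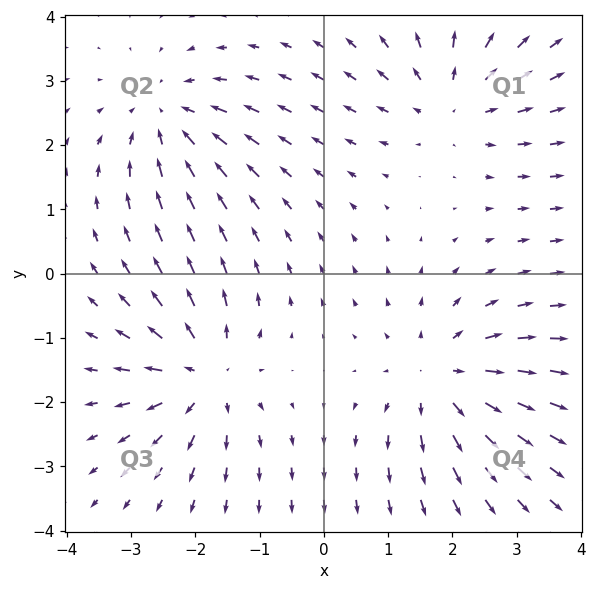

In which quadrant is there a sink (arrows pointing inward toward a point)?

Q2

The sink sits at approximately (-2.4, 2.4), which lies in quadrant Q2. The divergence there is about -5, negative as expected for a sink.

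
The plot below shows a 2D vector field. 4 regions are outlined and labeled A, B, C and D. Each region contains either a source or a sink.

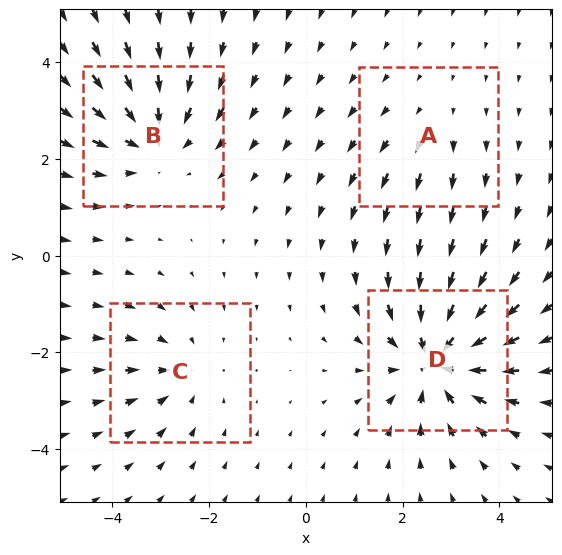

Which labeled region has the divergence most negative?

D

Divergence at each region's feature centre — A: about +2, B: about -4, C: about -3, D: about -6. Region D is most negative.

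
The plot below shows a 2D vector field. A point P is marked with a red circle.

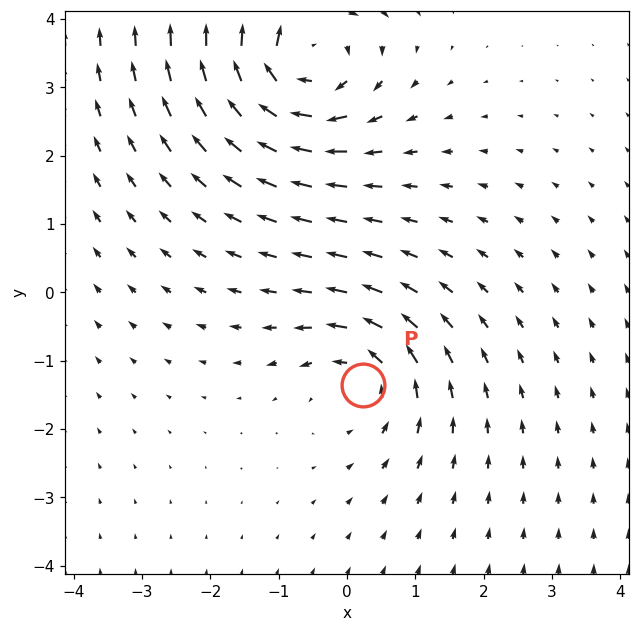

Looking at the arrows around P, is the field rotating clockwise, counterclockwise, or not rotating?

Near P at (0.2, -1.3) the arrows circulate counterclockwise. The curl (z-component) there is about +4; positive curl means counterclockwise rotation.

counterclockwise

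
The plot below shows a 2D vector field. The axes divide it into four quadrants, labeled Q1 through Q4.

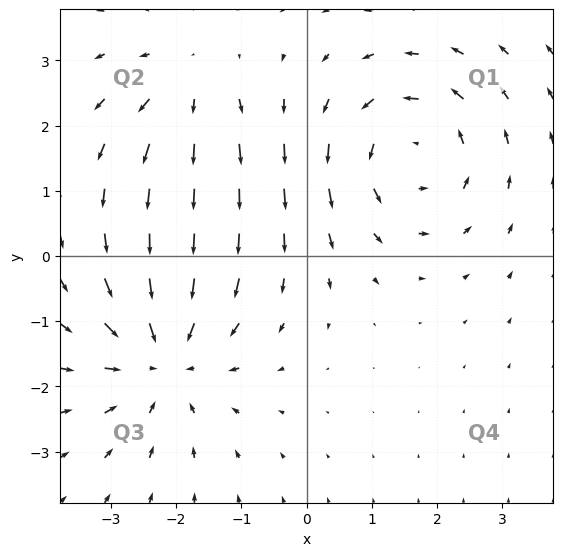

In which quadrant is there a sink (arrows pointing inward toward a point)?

The sink sits at approximately (-2.2, -1.6), which lies in quadrant Q3. The divergence there is about -4, negative as expected for a sink.

Q3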